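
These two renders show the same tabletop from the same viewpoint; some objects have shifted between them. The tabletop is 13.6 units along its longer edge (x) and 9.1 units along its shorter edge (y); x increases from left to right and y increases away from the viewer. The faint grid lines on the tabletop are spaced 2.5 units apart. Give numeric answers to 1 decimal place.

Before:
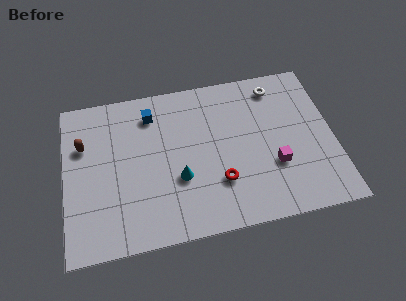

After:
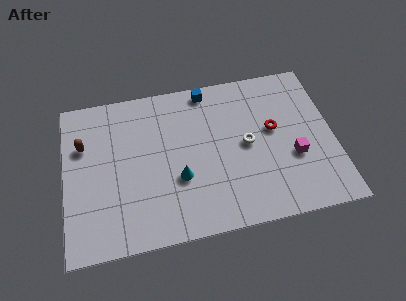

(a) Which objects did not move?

the brown capsule and the cyan cone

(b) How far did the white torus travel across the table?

3.5

The white torus moved from about (10.9, 7.7) to (9.2, 4.6), a distance of √(1.7² + 3.1²) ≈ 3.5.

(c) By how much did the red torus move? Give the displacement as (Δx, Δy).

(2.9, 2.5)

The red torus was at about (7.7, 2.7) and moved to about (10.6, 5.2).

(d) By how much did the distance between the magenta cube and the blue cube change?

-1.0

The distance was about 7.3 in the first image and 6.3 in the second, so they moved 1.0 units closer together.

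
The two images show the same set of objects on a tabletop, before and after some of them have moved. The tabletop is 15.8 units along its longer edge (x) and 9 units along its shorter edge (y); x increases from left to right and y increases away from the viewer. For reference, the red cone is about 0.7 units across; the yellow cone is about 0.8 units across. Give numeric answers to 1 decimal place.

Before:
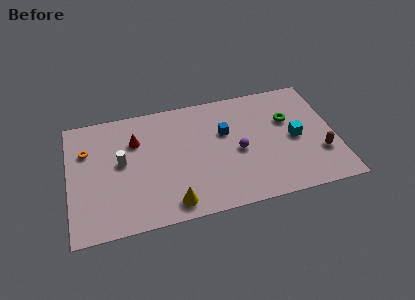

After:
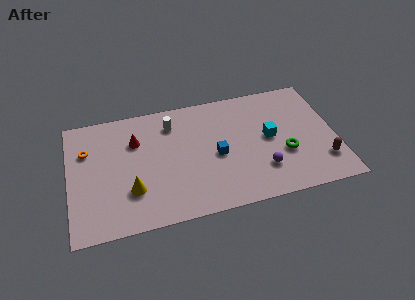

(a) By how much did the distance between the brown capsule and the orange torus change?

+0.3

They were about 14.1 units apart before and 14.4 after — 0.3 units further apart.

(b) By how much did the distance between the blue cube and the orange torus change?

-0.3

Before: roughly 8.2 units apart; after: 7.9. That's 0.3 units closer together.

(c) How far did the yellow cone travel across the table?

2.7

The yellow cone was near (5.9, 1.2) before and (3.6, 2.7) after, so it travelled √(2.3² + 1.5²) ≈ 2.7 units.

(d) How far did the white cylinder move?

3.8

The white cylinder moved from about (3.1, 4.9) to (6.2, 7.1), a distance of √(3.1² + 2.2²) ≈ 3.8.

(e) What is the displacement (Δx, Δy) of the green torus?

(-0.4, -2.5)

From the two frames, the green torus sits at roughly (13.1, 5.8) before and (12.7, 3.3) after.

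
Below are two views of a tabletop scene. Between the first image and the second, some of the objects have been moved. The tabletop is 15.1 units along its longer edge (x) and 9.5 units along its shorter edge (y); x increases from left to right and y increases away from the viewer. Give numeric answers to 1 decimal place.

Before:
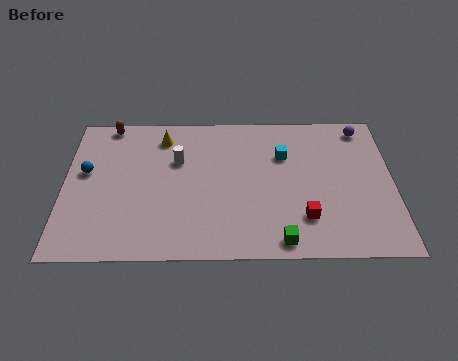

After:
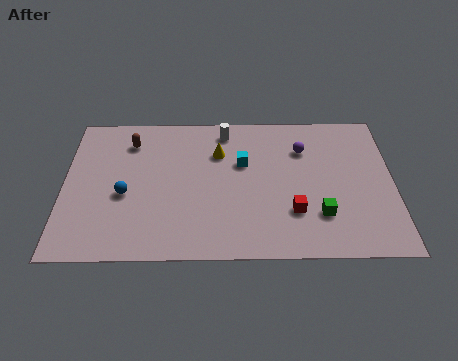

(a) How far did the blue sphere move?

2.3

From (1.0, 5.5) to (2.8, 4.0), the blue sphere covered √(1.8² + 1.5²) ≈ 2.3 units.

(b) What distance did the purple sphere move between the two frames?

3.1

From (13.8, 8.3) to (11.0, 6.9), the purple sphere covered √(2.8² + 1.4²) ≈ 3.1 units.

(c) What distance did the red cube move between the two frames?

0.6

The red cube was near (11.0, 2.4) before and (10.5, 2.8) after, so it travelled √(0.5² + 0.4²) ≈ 0.6 units.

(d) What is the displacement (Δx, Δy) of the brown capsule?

(1.0, -1.2)

From the two frames, the brown capsule sits at roughly (2.0, 8.7) before and (3.0, 7.5) after.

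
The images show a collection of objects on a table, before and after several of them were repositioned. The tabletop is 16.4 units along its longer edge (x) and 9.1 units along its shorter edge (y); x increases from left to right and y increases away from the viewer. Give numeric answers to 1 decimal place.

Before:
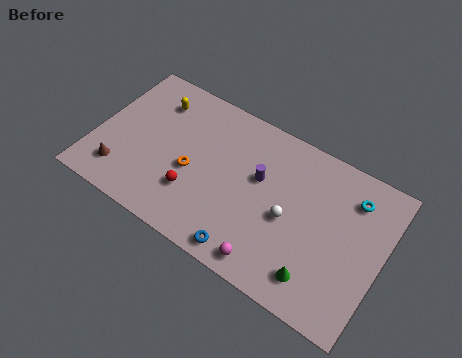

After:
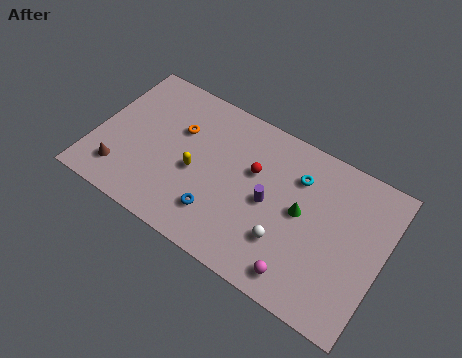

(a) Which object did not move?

the brown cone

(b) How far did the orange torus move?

2.4

The orange torus moved from about (5.6, 3.9) to (4.5, 6.0), a distance of √(1.1² + 2.1²) ≈ 2.4.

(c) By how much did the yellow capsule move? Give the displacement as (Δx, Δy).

(2.9, -3.1)

The yellow capsule started near (2.9, 7.1) and ended near (5.8, 4.0).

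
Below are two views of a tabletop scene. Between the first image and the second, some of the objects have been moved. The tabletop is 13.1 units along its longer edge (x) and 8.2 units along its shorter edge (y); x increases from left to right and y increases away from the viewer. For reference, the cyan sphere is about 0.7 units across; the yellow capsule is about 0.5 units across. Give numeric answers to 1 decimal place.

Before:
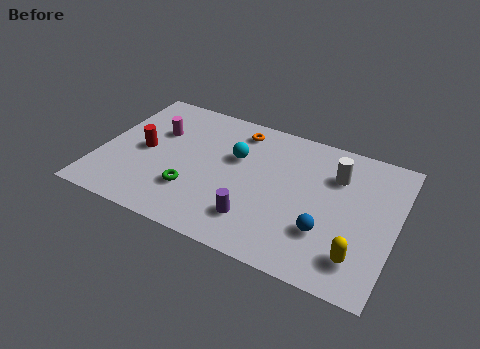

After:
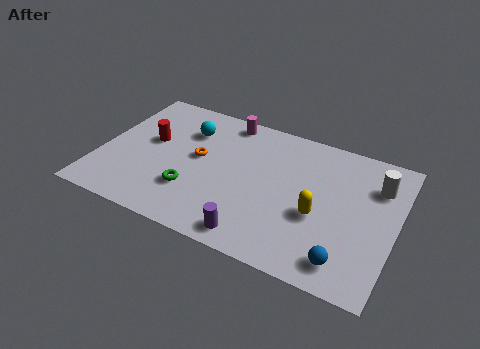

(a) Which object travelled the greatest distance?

the magenta cylinder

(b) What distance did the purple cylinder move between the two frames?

0.9

The purple cylinder was near (7.2, 1.9) before and (7.3, 1.0) after, so it travelled √(0.1² + 0.9²) ≈ 0.9 units.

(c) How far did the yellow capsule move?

2.5

The yellow capsule moved from about (11.7, 1.7) to (9.8, 3.3), a distance of √(1.9² + 1.6²) ≈ 2.5.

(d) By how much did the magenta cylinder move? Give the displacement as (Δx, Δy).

(2.9, 1.9)

From the two frames, the magenta cylinder sits at roughly (2.3, 5.4) before and (5.2, 7.3) after.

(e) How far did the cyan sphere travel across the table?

2.4

The cyan sphere moved from about (5.9, 5.2) to (3.6, 6.0), a distance of √(2.3² + 0.8²) ≈ 2.4.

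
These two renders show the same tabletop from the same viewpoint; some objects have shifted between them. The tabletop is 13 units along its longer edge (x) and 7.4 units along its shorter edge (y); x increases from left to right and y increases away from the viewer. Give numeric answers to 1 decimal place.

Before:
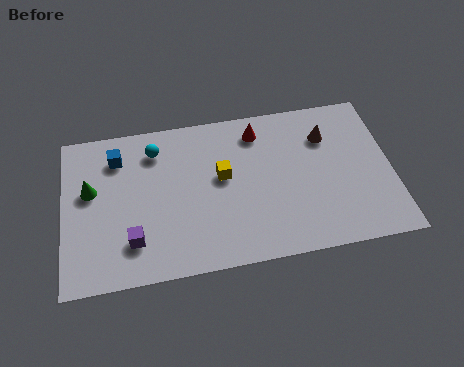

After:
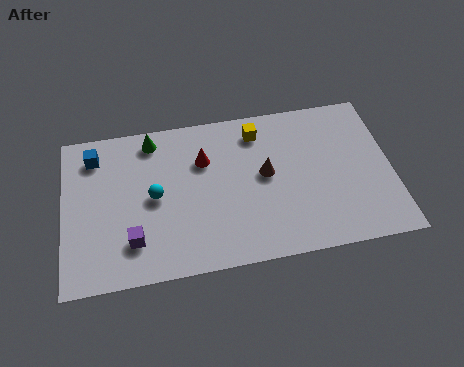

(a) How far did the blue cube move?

0.9

The blue cube was near (2.2, 5.8) before and (1.3, 6.0) after, so it travelled √(0.9² + 0.2²) ≈ 0.9 units.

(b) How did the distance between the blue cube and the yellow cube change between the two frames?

+2.1

They were about 4.4 units apart before and 6.5 after — 2.1 units further apart.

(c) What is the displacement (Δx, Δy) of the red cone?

(-2.2, -1.0)

The red cone started near (7.8, 6.1) and ended near (5.6, 5.1).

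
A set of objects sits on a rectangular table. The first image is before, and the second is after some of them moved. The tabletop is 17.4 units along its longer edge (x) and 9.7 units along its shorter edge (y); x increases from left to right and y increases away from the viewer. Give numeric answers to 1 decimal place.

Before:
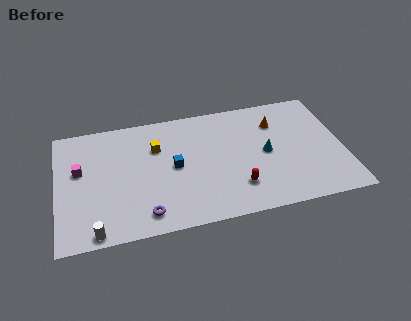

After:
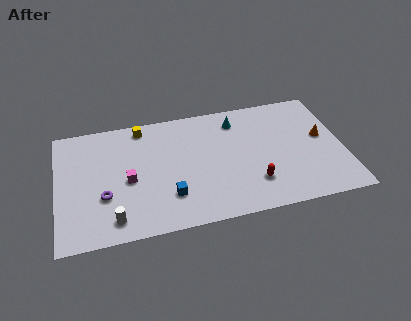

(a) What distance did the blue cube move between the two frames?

2.3

The blue cube moved from about (7.1, 4.9) to (6.7, 2.6), a distance of √(0.4² + 2.3²) ≈ 2.3.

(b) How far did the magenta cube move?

3.2

The magenta cube moved from about (1.4, 5.8) to (4.3, 4.4), a distance of √(2.9² + 1.4²) ≈ 3.2.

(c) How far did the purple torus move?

3.1

The purple torus moved from about (5.2, 1.5) to (2.8, 3.4), a distance of √(2.4² + 1.9²) ≈ 3.1.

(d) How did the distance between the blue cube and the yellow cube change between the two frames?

+4.1

They were about 2.1 units apart before and 6.2 after — 4.1 units further apart.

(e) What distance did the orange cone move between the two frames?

3.2

The orange cone was near (13.5, 7.2) before and (16.2, 5.4) after, so it travelled √(2.7² + 1.8²) ≈ 3.2 units.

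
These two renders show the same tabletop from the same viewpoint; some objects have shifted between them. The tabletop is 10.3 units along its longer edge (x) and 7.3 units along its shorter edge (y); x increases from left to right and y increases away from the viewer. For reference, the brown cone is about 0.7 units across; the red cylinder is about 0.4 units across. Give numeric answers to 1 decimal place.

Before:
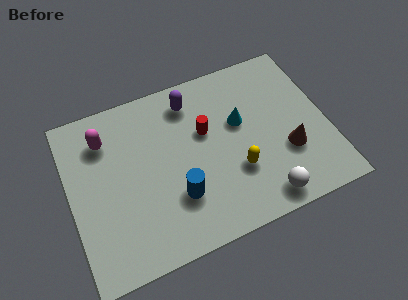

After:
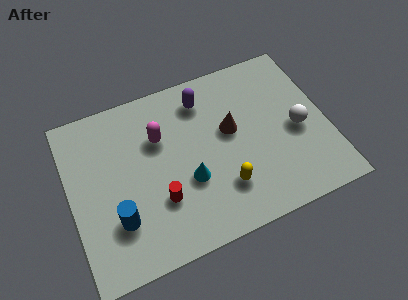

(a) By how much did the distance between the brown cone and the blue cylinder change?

+0.7

They were about 4.5 units apart before and 5.2 after — 0.7 units further apart.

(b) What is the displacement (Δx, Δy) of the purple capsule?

(0.5, -0.1)

The purple capsule started near (5.1, 6.0) and ended near (5.6, 5.9).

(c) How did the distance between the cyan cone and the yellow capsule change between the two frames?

-0.5

Before: roughly 2.0 units apart; after: 1.5. That's 0.5 units closer together.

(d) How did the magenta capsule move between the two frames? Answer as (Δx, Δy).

(2.1, -0.7)

From the two frames, the magenta capsule sits at roughly (1.6, 5.6) before and (3.7, 4.9) after.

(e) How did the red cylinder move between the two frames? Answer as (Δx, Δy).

(-2.1, -2.2)

The red cylinder started near (5.5, 4.5) and ended near (3.4, 2.3).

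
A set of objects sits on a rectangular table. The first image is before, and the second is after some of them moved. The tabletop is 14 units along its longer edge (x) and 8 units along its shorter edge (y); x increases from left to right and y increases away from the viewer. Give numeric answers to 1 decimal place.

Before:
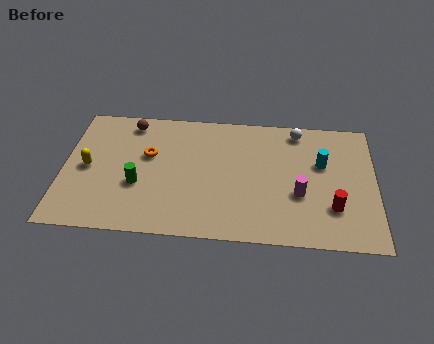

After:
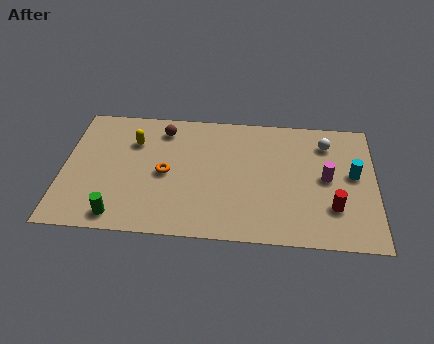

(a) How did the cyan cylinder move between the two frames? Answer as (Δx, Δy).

(1.4, -0.6)

The cyan cylinder started near (11.6, 5.0) and ended near (13.0, 4.4).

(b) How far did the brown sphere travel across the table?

1.5

The brown sphere was near (2.9, 6.9) before and (4.4, 6.6) after, so it travelled √(1.5² + 0.3²) ≈ 1.5 units.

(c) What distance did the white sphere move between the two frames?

1.5

The white sphere was near (10.5, 7.0) before and (11.8, 6.3) after, so it travelled √(1.3² + 0.7²) ≈ 1.5 units.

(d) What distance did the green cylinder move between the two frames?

2.2

The green cylinder moved from about (3.4, 3.0) to (2.6, 1.0), a distance of √(0.8² + 2.0²) ≈ 2.2.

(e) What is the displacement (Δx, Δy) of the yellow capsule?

(2.0, 1.8)

The yellow capsule was at about (1.1, 3.9) and moved to about (3.1, 5.7).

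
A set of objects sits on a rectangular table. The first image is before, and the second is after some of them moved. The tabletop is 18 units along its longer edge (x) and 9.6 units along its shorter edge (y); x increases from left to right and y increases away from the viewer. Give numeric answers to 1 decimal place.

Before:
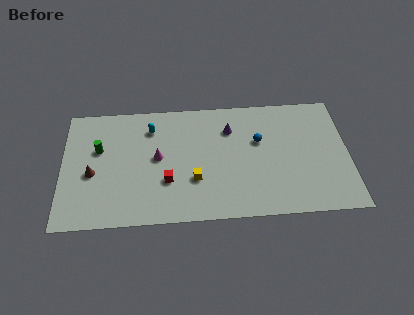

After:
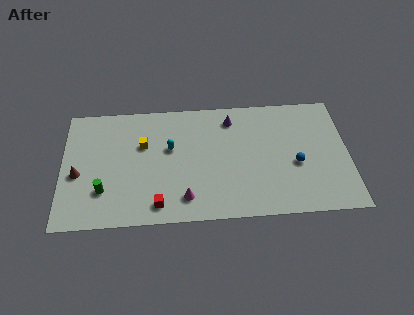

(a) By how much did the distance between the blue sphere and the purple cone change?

+3.5

The distance was about 2.1 in the first image and 5.6 in the second, so they moved 3.5 units further apart.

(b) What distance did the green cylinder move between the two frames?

3.3

From (2.3, 6.0) to (2.6, 2.7), the green cylinder covered √(0.3² + 3.3²) ≈ 3.3 units.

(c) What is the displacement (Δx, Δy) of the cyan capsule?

(1.2, -1.7)

The cyan capsule was at about (5.6, 7.5) and moved to about (6.8, 5.8).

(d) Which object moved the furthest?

the yellow cube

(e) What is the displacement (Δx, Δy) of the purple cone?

(0.1, 0.8)

The purple cone started near (10.6, 7.1) and ended near (10.7, 7.9).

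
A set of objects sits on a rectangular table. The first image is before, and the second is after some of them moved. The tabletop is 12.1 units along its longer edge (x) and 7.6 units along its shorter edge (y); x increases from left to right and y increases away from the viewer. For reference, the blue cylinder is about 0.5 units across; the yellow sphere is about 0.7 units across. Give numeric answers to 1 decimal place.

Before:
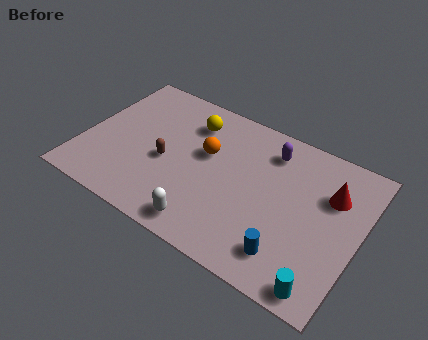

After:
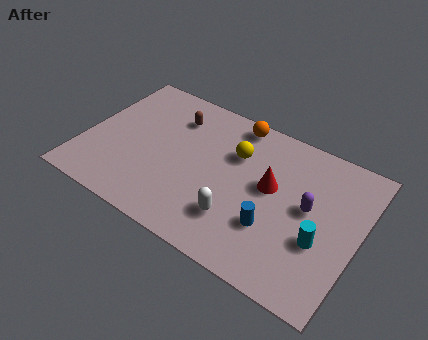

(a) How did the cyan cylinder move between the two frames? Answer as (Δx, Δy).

(-0.4, 2.0)

The cyan cylinder started near (11.0, 0.8) and ended near (10.6, 2.8).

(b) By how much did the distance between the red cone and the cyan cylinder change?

-1.6

Before: roughly 4.4 units apart; after: 2.8. That's 1.6 units closer together.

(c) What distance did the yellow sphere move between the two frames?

2.2

The yellow sphere was near (4.4, 5.9) before and (6.5, 5.2) after, so it travelled √(2.1² + 0.7²) ≈ 2.2 units.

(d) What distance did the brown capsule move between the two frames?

2.5

The brown capsule moved from about (3.7, 3.3) to (3.6, 5.8), a distance of √(0.1² + 2.5²) ≈ 2.5.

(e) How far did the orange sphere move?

2.4

The orange sphere was near (5.3, 4.6) before and (6.2, 6.8) after, so it travelled √(0.9² + 2.2²) ≈ 2.4 units.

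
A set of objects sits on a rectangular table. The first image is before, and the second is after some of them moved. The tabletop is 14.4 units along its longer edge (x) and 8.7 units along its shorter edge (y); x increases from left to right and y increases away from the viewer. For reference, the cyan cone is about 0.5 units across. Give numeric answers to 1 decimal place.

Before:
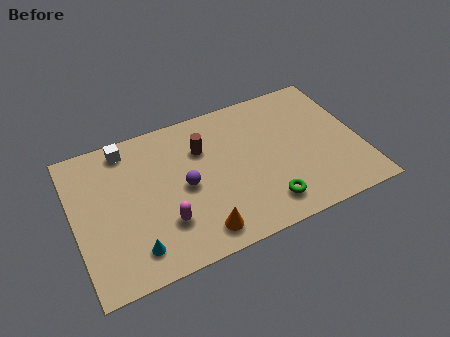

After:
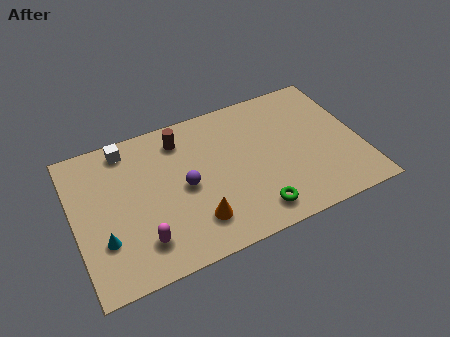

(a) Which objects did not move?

the purple sphere and the white cube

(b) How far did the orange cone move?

0.7

The orange cone moved from about (5.9, 1.3) to (5.8, 2.0), a distance of √(0.1² + 0.7²) ≈ 0.7.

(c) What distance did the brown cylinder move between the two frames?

1.4

From (6.6, 6.1) to (5.6, 7.1), the brown cylinder covered √(1.0² + 1.0²) ≈ 1.4 units.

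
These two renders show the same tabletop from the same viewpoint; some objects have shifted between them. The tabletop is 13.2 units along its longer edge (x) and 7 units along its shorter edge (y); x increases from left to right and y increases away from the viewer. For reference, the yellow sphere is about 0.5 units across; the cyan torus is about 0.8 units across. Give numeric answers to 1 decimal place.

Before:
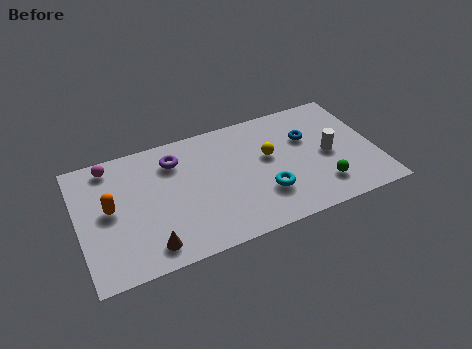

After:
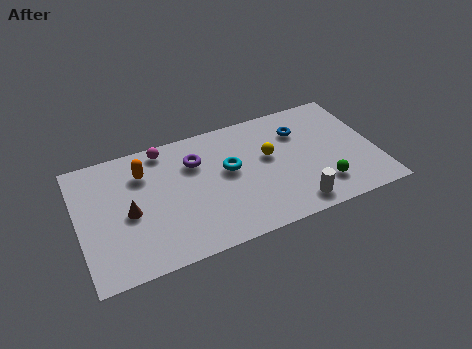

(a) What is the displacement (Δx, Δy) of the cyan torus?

(-1.4, 1.9)

From the two frames, the cyan torus sits at roughly (8.1, 2.1) before and (6.7, 4.0) after.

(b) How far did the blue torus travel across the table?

0.6

The blue torus moved from about (10.3, 4.6) to (10.0, 5.1), a distance of √(0.3² + 0.5²) ≈ 0.6.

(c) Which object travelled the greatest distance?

the white cylinder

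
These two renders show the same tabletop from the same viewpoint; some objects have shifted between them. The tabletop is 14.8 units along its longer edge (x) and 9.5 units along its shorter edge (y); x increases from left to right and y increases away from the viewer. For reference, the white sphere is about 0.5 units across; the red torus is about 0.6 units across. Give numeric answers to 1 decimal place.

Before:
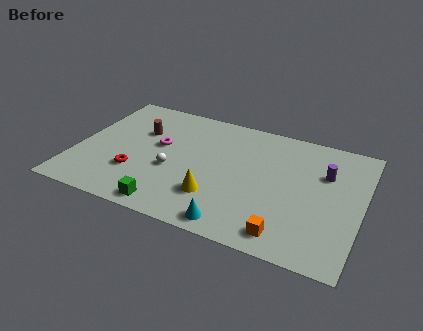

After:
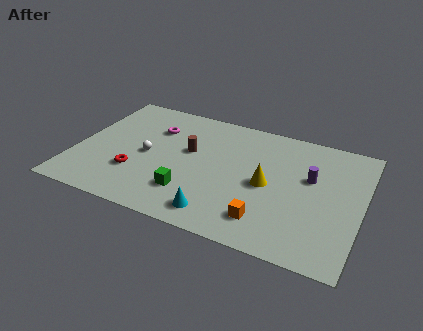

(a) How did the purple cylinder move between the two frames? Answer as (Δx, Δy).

(-0.7, -0.6)

The purple cylinder was at about (12.8, 6.4) and moved to about (12.1, 5.8).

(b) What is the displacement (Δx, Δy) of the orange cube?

(-1.1, 0.6)

The orange cube was at about (11.3, 1.3) and moved to about (10.2, 1.9).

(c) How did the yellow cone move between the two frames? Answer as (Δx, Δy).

(2.5, 1.9)

The yellow cone was at about (7.5, 2.6) and moved to about (10.0, 4.5).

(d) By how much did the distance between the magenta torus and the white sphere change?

+0.4

The distance was about 1.9 in the first image and 2.3 in the second, so they moved 0.4 units further apart.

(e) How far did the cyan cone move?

1.0

The cyan cone moved from about (8.7, 1.0) to (7.8, 1.4), a distance of √(0.9² + 0.4²) ≈ 1.0.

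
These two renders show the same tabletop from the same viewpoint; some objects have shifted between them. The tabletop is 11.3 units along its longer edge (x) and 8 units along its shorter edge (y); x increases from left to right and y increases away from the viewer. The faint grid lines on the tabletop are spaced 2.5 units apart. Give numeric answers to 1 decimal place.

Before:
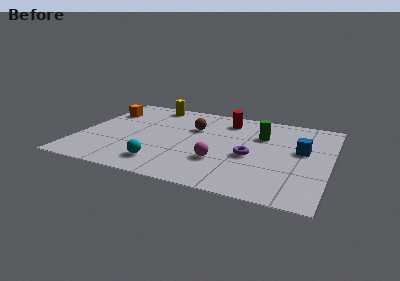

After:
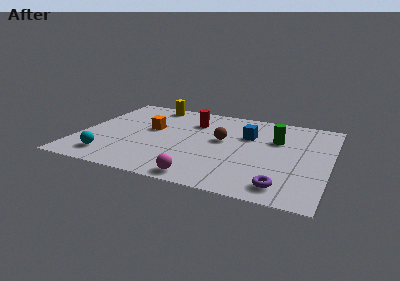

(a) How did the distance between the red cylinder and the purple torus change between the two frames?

+3.1

They were about 3.4 units apart before and 6.5 after — 3.1 units further apart.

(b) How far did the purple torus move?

2.7

From (7.8, 3.4) to (9.4, 1.2), the purple torus covered √(1.6² + 2.2²) ≈ 2.7 units.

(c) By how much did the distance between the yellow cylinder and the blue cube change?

-2.6

Before: roughly 7.6 units apart; after: 5.0. That's 2.6 units closer together.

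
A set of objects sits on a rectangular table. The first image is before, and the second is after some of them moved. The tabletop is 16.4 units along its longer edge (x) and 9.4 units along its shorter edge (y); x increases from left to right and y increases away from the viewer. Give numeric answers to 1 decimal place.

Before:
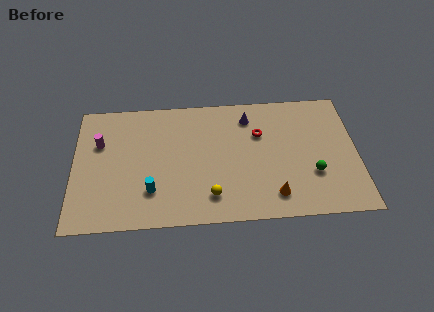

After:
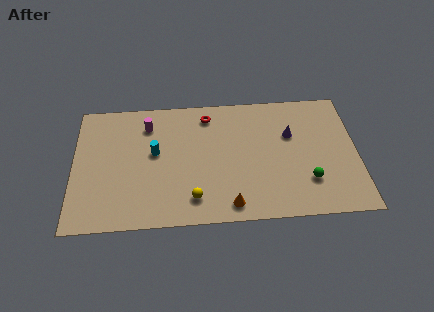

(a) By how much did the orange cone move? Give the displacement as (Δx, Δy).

(-2.5, -0.5)

The orange cone was at about (11.5, 1.7) and moved to about (9.0, 1.2).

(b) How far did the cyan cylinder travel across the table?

2.8

The cyan cylinder moved from about (4.5, 2.5) to (4.7, 5.3), a distance of √(0.2² + 2.8²) ≈ 2.8.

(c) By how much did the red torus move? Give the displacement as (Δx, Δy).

(-3.0, 1.6)

The red torus started near (10.8, 6.3) and ended near (7.8, 7.9).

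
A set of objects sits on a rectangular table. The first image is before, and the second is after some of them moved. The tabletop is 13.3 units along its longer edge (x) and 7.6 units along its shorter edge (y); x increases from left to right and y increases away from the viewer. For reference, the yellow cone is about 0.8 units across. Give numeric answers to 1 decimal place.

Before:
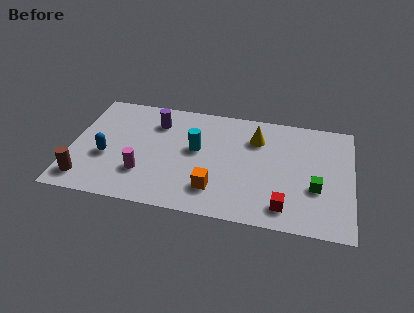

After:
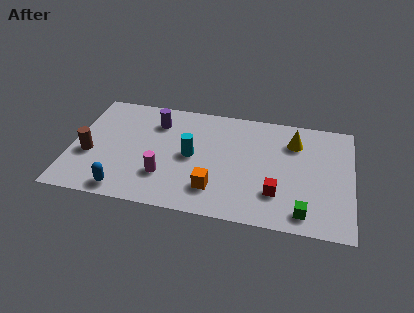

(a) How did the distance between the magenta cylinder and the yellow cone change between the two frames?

+0.7

Before: roughly 6.2 units apart; after: 6.9. That's 0.7 units further apart.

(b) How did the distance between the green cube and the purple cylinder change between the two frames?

+0.3

The distance was about 8.3 in the first image and 8.6 in the second, so they moved 0.3 units further apart.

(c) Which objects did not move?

the orange cube and the purple cylinder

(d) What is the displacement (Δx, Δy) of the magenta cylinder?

(1.0, 0.0)

From the two frames, the magenta cylinder sits at roughly (3.5, 2.2) before and (4.5, 2.2) after.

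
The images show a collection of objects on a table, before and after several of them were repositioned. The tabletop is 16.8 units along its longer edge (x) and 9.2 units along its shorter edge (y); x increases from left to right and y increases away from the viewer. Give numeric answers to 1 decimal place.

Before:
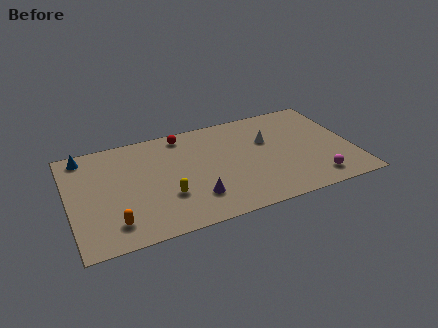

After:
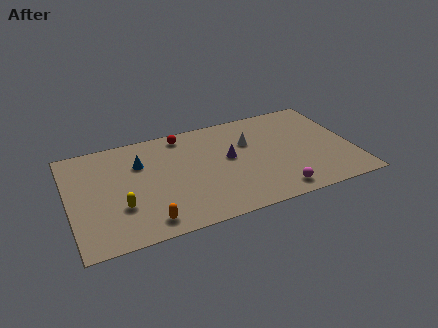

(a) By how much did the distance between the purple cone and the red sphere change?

-1.9

The distance was about 5.8 in the first image and 3.9 in the second, so they moved 1.9 units closer together.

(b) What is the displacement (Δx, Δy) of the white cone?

(-1.1, 0.2)

The white cone was at about (11.9, 5.9) and moved to about (10.8, 6.1).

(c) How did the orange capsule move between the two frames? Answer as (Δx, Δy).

(1.9, -0.5)

From the two frames, the orange capsule sits at roughly (2.4, 1.8) before and (4.3, 1.3) after.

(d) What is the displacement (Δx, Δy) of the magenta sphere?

(-2.4, -0.3)

The magenta sphere started near (14.3, 1.5) and ended near (11.9, 1.2).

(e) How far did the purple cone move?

3.6

From (7.2, 2.3) to (9.5, 5.1), the purple cone covered √(2.3² + 2.8²) ≈ 3.6 units.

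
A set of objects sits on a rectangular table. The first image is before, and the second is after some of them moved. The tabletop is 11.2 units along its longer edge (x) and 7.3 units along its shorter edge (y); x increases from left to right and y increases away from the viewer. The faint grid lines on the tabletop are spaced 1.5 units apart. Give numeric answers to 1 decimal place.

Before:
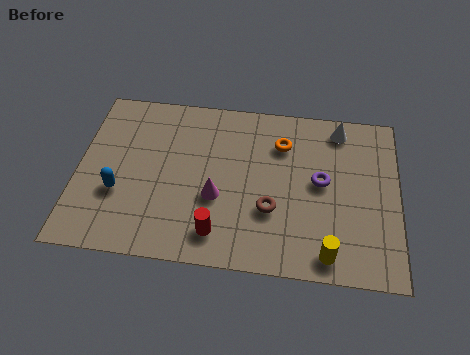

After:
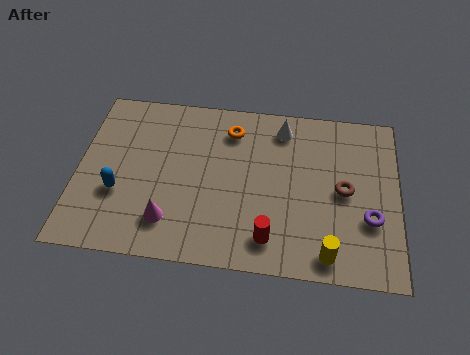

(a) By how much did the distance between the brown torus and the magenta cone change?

+4.4

They were about 1.9 units apart before and 6.3 after — 4.4 units further apart.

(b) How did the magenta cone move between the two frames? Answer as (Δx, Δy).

(-1.6, -1.2)

The magenta cone was at about (4.9, 2.8) and moved to about (3.3, 1.6).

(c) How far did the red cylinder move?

1.8

The red cylinder moved from about (5.0, 1.3) to (6.8, 1.3), a distance of √(1.8² + 0.0²) ≈ 1.8.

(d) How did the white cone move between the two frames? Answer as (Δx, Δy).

(-2.0, -0.2)

The white cone was at about (9.1, 6.3) and moved to about (7.1, 6.1).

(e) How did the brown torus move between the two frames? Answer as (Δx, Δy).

(2.5, 1.1)

The brown torus was at about (6.8, 2.5) and moved to about (9.3, 3.6).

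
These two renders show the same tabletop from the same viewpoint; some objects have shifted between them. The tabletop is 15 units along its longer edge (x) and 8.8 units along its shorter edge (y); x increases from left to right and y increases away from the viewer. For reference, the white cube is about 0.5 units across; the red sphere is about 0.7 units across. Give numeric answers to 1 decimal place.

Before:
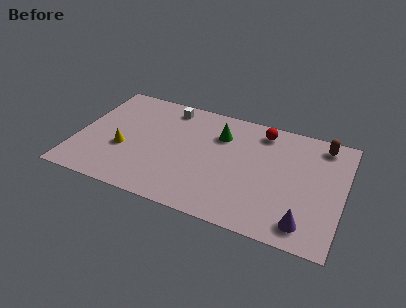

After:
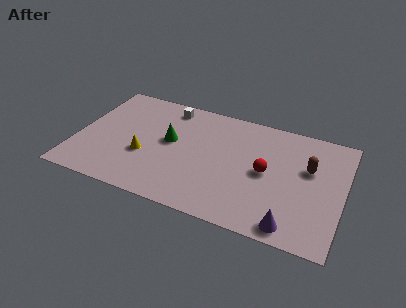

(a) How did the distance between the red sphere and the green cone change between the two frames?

+3.0

Before: roughly 2.5 units apart; after: 5.5. That's 3.0 units further apart.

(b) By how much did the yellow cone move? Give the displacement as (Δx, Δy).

(1.2, -0.1)

From the two frames, the yellow cone sits at roughly (2.7, 3.4) before and (3.9, 3.3) after.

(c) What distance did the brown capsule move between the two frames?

2.2

The brown capsule moved from about (13.6, 7.6) to (13.0, 5.5), a distance of √(0.6² + 2.1²) ≈ 2.2.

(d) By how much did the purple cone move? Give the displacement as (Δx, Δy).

(-0.7, -0.4)

From the two frames, the purple cone sits at roughly (13.1, 1.4) before and (12.4, 1.0) after.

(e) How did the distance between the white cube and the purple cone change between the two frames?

-0.3

The distance was about 10.4 in the first image and 10.1 in the second, so they moved 0.3 units closer together.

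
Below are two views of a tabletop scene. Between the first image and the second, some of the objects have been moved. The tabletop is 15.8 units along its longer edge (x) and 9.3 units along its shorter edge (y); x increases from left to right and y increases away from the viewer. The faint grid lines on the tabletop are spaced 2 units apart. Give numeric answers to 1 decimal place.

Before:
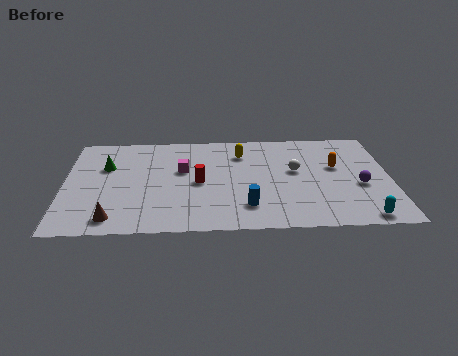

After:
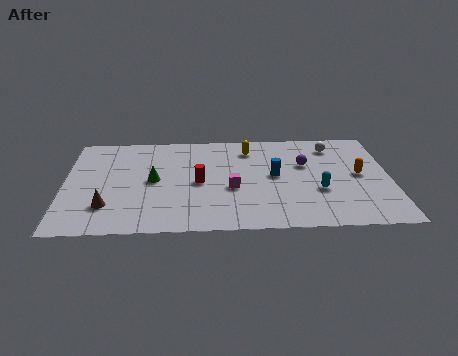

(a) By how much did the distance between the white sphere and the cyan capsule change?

-1.1

They were about 5.4 units apart before and 4.3 after — 1.1 units closer together.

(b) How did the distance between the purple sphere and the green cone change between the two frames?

-5.0

They were about 12.5 units apart before and 7.5 after — 5.0 units closer together.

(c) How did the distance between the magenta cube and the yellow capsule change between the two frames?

+0.5

The distance was about 3.3 in the first image and 3.8 in the second, so they moved 0.5 units further apart.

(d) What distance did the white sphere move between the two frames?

3.0

The white sphere moved from about (11.2, 5.3) to (13.1, 7.6), a distance of √(1.9² + 2.3²) ≈ 3.0.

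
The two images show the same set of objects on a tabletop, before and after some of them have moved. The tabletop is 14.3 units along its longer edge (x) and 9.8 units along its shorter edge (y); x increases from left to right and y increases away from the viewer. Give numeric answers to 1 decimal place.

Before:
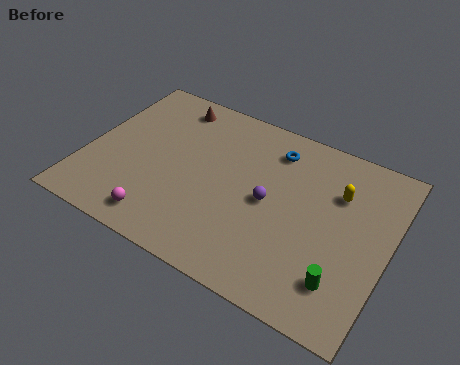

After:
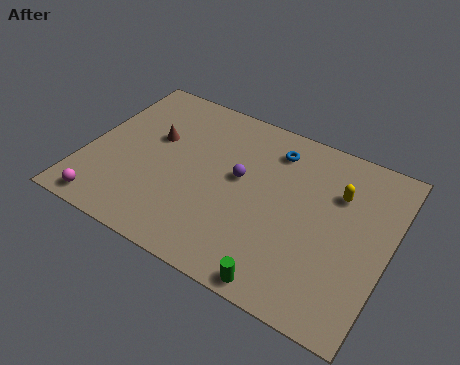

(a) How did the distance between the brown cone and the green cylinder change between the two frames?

-2.3

The distance was about 11.0 in the first image and 8.7 in the second, so they moved 2.3 units closer together.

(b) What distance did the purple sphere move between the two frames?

1.7

The purple sphere moved from about (8.7, 4.8) to (7.2, 5.5), a distance of √(1.5² + 0.7²) ≈ 1.7.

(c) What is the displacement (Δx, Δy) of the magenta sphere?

(-2.6, -0.4)

The magenta sphere started near (4.1, 1.4) and ended near (1.5, 1.0).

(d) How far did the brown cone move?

2.4

The brown cone moved from about (3.4, 8.4) to (3.0, 6.0), a distance of √(0.4² + 2.4²) ≈ 2.4.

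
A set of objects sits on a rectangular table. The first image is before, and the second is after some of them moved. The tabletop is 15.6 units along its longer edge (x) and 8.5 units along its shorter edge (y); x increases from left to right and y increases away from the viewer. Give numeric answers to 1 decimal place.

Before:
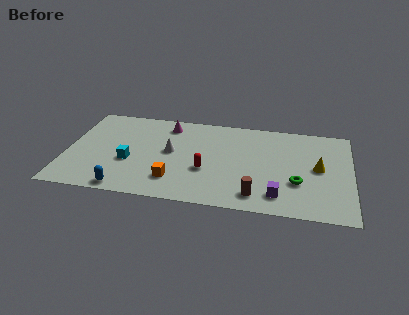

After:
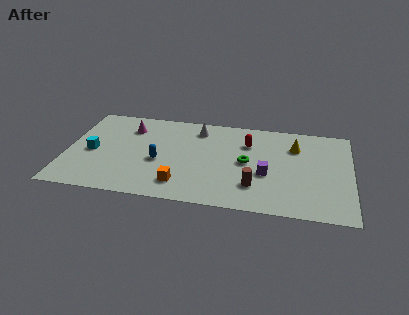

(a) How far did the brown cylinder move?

0.8

The brown cylinder was near (10.5, 1.4) before and (10.4, 2.2) after, so it travelled √(0.1² + 0.8²) ≈ 0.8 units.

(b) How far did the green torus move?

3.1

From (12.7, 2.9) to (9.9, 4.3), the green torus covered √(2.8² + 1.4²) ≈ 3.1 units.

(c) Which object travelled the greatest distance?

the red capsule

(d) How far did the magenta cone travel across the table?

2.2

The magenta cone moved from about (5.4, 7.1) to (3.3, 6.5), a distance of √(2.1² + 0.6²) ≈ 2.2.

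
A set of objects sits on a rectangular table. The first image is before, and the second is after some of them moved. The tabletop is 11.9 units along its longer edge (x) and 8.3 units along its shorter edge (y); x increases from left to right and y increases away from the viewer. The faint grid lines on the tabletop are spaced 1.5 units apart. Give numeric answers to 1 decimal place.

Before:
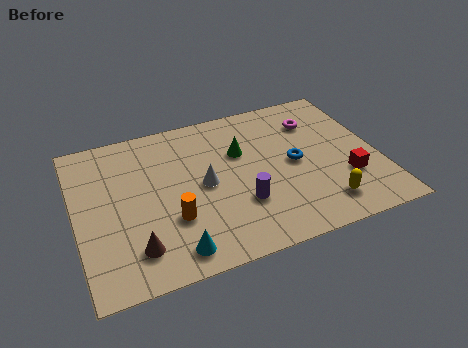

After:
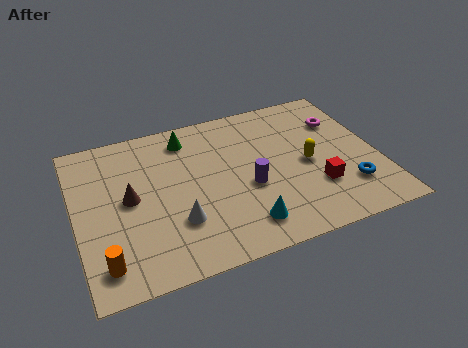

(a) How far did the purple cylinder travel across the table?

0.9

From (6.3, 2.6) to (6.7, 3.4), the purple cylinder covered √(0.4² + 0.8²) ≈ 0.9 units.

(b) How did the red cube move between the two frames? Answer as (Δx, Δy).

(-1.2, -0.1)

The red cube was at about (10.5, 2.6) and moved to about (9.3, 2.5).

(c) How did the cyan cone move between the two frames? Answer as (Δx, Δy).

(2.8, 0.4)

From the two frames, the cyan cone sits at roughly (3.5, 1.1) before and (6.3, 1.5) after.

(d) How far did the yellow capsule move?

2.4

The yellow capsule was near (9.4, 1.5) before and (9.1, 3.9) after, so it travelled √(0.3² + 2.4²) ≈ 2.4 units.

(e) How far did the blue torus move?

2.8

The blue torus moved from about (8.6, 4.1) to (10.5, 2.1), a distance of √(1.9² + 2.0²) ≈ 2.8.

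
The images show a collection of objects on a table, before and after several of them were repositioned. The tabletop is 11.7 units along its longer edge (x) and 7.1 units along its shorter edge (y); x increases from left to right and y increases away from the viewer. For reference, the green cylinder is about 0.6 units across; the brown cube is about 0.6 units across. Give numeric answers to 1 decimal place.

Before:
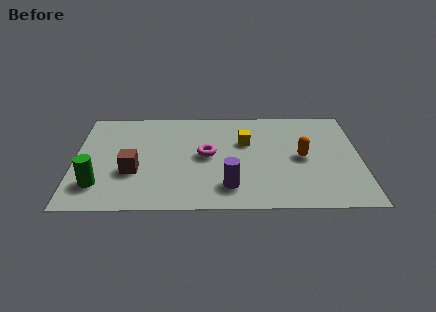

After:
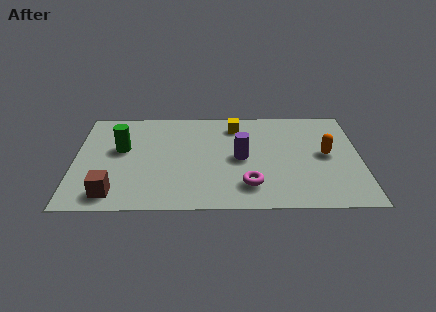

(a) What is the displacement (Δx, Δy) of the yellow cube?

(-0.4, 1.2)

The yellow cube started near (7.0, 4.6) and ended near (6.6, 5.8).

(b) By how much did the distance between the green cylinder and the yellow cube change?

-1.7

Before: roughly 6.7 units apart; after: 5.0. That's 1.7 units closer together.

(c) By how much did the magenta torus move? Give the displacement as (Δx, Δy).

(1.7, -2.1)

The magenta torus started near (5.4, 3.7) and ended near (7.1, 1.6).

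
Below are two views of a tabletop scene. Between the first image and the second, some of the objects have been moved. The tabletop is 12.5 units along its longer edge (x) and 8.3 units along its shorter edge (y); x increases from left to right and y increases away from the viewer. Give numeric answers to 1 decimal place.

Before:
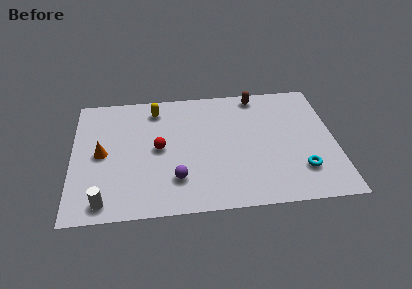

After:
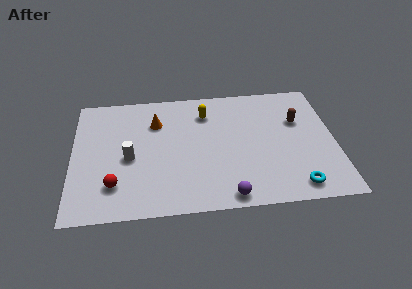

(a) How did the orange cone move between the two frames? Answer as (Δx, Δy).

(2.6, 1.9)

The orange cone started near (1.4, 4.1) and ended near (4.0, 6.0).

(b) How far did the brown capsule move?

2.8

From (8.9, 7.4) to (10.8, 5.4), the brown capsule covered √(1.9² + 2.0²) ≈ 2.8 units.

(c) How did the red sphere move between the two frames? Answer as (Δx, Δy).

(-2.1, -2.2)

From the two frames, the red sphere sits at roughly (4.1, 4.2) before and (2.0, 2.0) after.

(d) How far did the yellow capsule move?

2.5

The yellow capsule moved from about (4.0, 6.9) to (6.4, 6.4), a distance of √(2.4² + 0.5²) ≈ 2.5.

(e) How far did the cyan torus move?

1.0

The cyan torus moved from about (10.8, 2.1) to (10.5, 1.1), a distance of √(0.3² + 1.0²) ≈ 1.0.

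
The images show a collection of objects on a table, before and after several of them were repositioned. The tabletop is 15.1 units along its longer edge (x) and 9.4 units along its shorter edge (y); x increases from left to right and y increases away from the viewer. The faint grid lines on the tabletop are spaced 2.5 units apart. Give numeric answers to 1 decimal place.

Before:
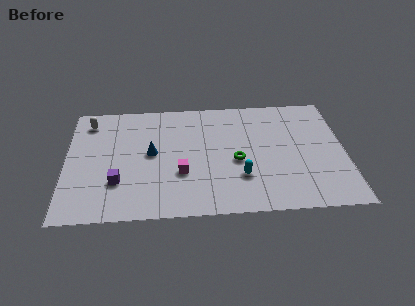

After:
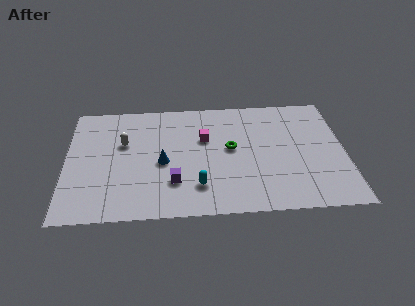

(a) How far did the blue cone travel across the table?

1.0

From (4.6, 5.0) to (5.2, 4.2), the blue cone covered √(0.6² + 0.8²) ≈ 1.0 units.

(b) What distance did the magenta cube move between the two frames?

3.0

From (6.2, 3.3) to (7.5, 6.0), the magenta cube covered √(1.3² + 2.7²) ≈ 3.0 units.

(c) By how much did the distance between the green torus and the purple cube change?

-2.5

They were about 6.5 units apart before and 4.0 after — 2.5 units closer together.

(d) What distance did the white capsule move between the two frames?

2.7

The white capsule moved from about (1.2, 7.8) to (3.1, 5.9), a distance of √(1.9² + 1.9²) ≈ 2.7.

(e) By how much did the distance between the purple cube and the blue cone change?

-1.1

The distance was about 2.8 in the first image and 1.7 in the second, so they moved 1.1 units closer together.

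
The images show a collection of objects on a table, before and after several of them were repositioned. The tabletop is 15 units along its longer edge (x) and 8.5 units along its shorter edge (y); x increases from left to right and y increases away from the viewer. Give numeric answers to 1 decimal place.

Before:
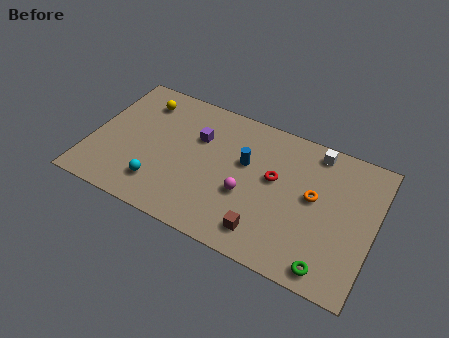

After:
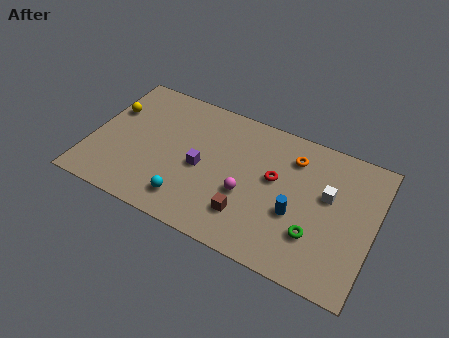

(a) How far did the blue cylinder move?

3.5

The blue cylinder moved from about (8.1, 5.2) to (11.0, 3.3), a distance of √(2.9² + 1.9²) ≈ 3.5.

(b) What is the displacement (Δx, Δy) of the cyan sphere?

(1.6, -0.3)

From the two frames, the cyan sphere sits at roughly (3.9, 1.9) before and (5.5, 1.6) after.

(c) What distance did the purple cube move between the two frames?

1.8

The purple cube was near (5.5, 5.7) before and (5.9, 3.9) after, so it travelled √(0.4² + 1.8²) ≈ 1.8 units.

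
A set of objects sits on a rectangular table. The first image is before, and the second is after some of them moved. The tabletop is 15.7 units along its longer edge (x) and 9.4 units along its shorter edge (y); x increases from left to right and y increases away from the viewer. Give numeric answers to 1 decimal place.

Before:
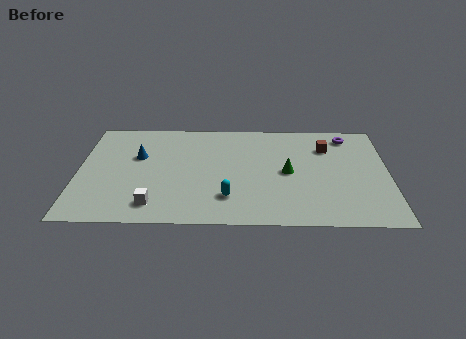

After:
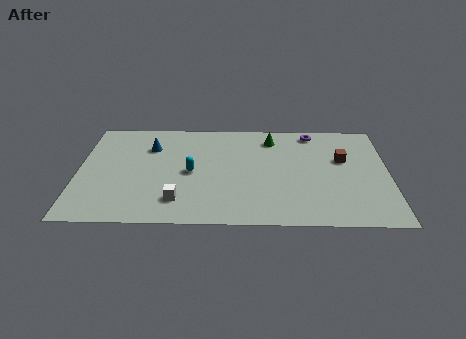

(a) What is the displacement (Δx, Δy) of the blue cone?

(0.6, 0.9)

The blue cone started near (3.0, 5.9) and ended near (3.6, 6.8).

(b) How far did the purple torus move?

1.8

From (13.7, 8.0) to (11.9, 8.3), the purple torus covered √(1.8² + 0.3²) ≈ 1.8 units.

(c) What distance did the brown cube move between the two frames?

1.4

From (12.6, 6.9) to (13.4, 5.8), the brown cube covered √(0.8² + 1.1²) ≈ 1.4 units.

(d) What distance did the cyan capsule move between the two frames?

2.9

The cyan capsule moved from about (7.6, 2.3) to (5.7, 4.5), a distance of √(1.9² + 2.2²) ≈ 2.9.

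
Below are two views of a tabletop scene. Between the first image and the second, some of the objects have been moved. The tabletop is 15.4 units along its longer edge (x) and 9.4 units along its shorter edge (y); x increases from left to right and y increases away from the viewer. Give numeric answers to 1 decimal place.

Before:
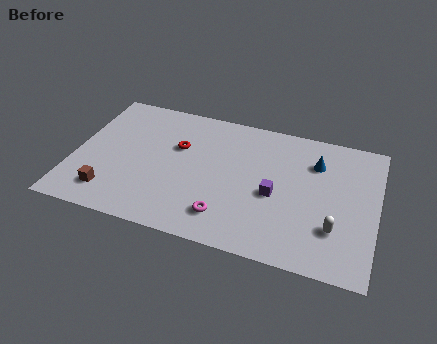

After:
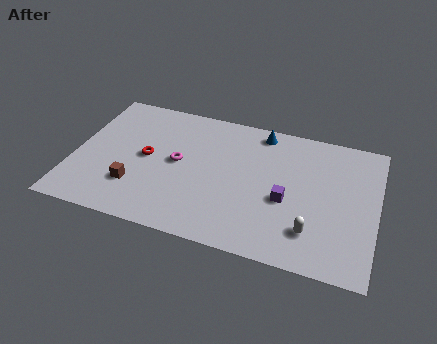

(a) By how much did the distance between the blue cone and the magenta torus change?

-1.3

Before: roughly 6.5 units apart; after: 5.2. That's 1.3 units closer together.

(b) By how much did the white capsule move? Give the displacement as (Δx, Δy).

(-1.1, -0.5)

The white capsule was at about (13.4, 2.7) and moved to about (12.3, 2.2).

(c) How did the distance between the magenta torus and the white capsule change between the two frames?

+2.0

The distance was about 5.5 in the first image and 7.5 in the second, so they moved 2.0 units further apart.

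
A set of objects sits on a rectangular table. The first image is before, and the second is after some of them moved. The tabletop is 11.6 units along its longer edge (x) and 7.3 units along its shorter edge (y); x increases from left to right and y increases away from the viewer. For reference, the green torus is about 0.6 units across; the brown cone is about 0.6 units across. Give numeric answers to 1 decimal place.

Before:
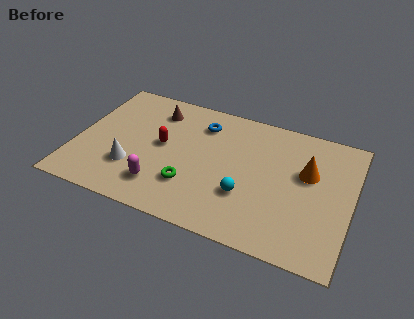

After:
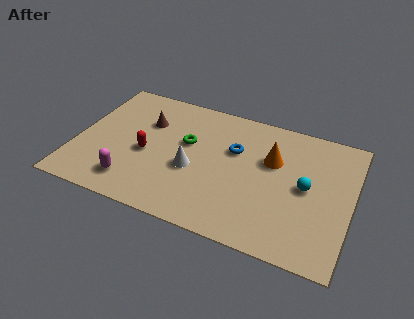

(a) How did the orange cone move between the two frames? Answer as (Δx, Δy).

(-1.5, 0.2)

The orange cone started near (9.7, 4.5) and ended near (8.2, 4.7).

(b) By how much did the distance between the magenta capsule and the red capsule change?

-0.5

They were about 2.3 units apart before and 1.8 after — 0.5 units closer together.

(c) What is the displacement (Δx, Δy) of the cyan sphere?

(2.4, 1.3)

The cyan sphere was at about (7.3, 2.4) and moved to about (9.7, 3.7).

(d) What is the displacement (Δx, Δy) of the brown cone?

(-0.3, -0.8)

The brown cone was at about (3.1, 5.8) and moved to about (2.8, 5.0).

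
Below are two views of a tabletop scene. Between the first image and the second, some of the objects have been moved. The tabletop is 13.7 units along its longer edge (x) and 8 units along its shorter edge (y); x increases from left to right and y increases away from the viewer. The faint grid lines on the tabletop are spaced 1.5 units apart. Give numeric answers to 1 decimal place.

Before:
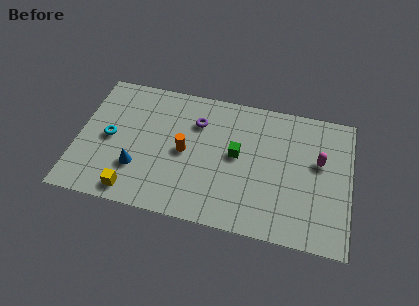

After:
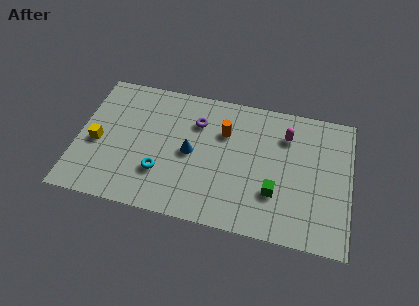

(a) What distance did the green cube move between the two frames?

2.7

The green cube was near (8.0, 4.3) before and (10.0, 2.5) after, so it travelled √(2.0² + 1.8²) ≈ 2.7 units.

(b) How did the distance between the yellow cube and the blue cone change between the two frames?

+3.3

The distance was about 1.4 in the first image and 4.7 in the second, so they moved 3.3 units further apart.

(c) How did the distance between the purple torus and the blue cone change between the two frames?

-2.5

Before: roughly 4.4 units apart; after: 1.9. That's 2.5 units closer together.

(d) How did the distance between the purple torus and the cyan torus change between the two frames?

-0.9

The distance was about 4.7 in the first image and 3.8 in the second, so they moved 0.9 units closer together.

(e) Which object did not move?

the purple torus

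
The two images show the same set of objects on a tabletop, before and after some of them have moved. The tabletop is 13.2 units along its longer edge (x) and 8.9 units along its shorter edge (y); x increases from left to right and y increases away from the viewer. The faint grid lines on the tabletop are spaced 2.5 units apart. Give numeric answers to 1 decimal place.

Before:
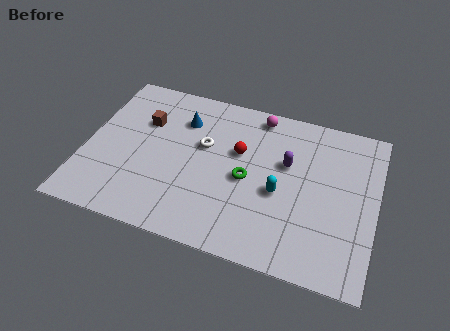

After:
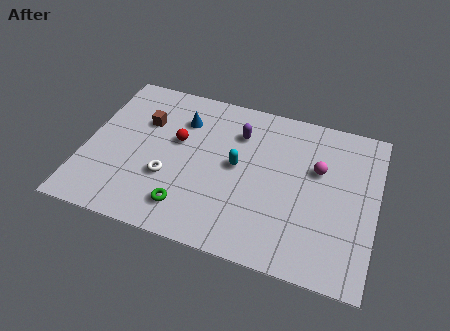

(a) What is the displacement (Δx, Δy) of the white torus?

(-1.4, -2.3)

The white torus was at about (5.3, 5.4) and moved to about (3.9, 3.1).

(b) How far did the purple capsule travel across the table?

2.5

From (9.1, 5.5) to (6.8, 6.6), the purple capsule covered √(2.3² + 1.1²) ≈ 2.5 units.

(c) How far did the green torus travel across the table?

3.5

From (7.4, 4.1) to (4.9, 1.7), the green torus covered √(2.5² + 2.4²) ≈ 3.5 units.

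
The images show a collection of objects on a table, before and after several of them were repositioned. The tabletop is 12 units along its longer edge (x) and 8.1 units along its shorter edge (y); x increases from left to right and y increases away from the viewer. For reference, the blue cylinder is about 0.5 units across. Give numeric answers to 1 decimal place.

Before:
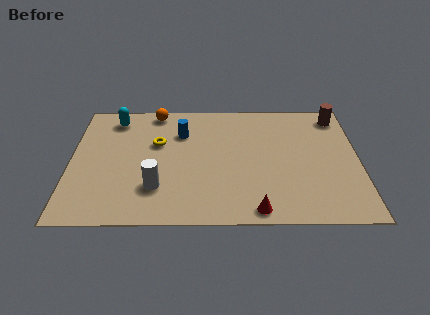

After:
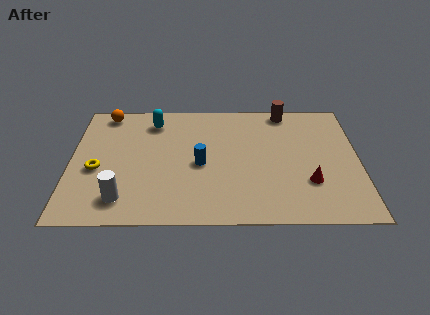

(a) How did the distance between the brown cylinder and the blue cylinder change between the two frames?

-1.6

They were about 6.7 units apart before and 5.1 after — 1.6 units closer together.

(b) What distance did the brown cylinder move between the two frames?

2.2

From (11.2, 6.9) to (9.0, 7.3), the brown cylinder covered √(2.2² + 0.4²) ≈ 2.2 units.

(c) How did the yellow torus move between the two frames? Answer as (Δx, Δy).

(-2.5, -1.7)

The yellow torus started near (3.6, 5.1) and ended near (1.1, 3.4).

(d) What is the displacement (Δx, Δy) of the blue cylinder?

(0.8, -2.1)

The blue cylinder started near (4.6, 5.8) and ended near (5.4, 3.7).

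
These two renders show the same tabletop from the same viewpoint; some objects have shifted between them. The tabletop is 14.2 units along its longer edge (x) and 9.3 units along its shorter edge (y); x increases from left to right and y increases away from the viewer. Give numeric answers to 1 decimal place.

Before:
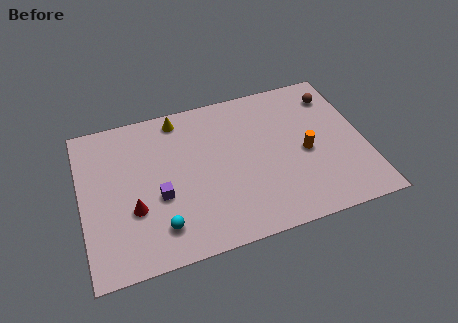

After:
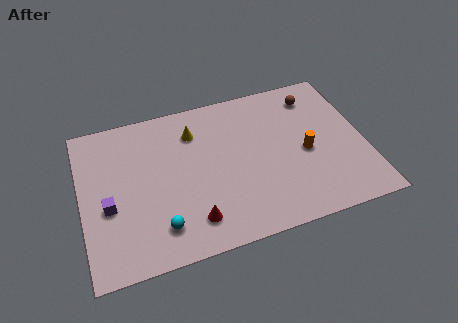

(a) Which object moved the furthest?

the red cone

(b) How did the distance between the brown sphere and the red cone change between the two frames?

-2.4

The distance was about 11.3 in the first image and 8.9 in the second, so they moved 2.4 units closer together.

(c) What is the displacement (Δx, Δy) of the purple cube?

(-2.5, 0.1)

The purple cube was at about (3.8, 3.7) and moved to about (1.3, 3.8).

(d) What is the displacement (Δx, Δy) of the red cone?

(2.8, -1.5)

From the two frames, the red cone sits at roughly (2.5, 3.3) before and (5.3, 1.8) after.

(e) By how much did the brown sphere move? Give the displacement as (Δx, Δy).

(-1.0, 0.2)

The brown sphere started near (13.0, 7.4) and ended near (12.0, 7.6).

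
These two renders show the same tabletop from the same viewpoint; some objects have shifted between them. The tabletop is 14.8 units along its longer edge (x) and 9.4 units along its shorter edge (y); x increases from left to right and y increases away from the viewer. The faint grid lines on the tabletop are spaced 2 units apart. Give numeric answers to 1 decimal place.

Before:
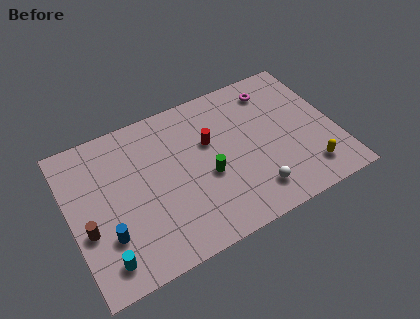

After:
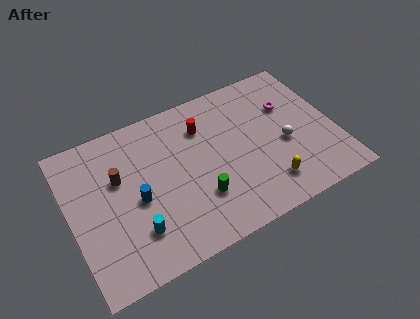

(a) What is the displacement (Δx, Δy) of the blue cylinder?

(1.8, 1.4)

The blue cylinder started near (1.8, 2.8) and ended near (3.6, 4.2).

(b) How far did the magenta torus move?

1.6

The magenta torus was near (11.8, 7.7) before and (12.5, 6.3) after, so it travelled √(0.7² + 1.4²) ≈ 1.6 units.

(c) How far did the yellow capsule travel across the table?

2.3

The yellow capsule moved from about (12.9, 1.8) to (10.6, 1.9), a distance of √(2.3² + 0.1²) ≈ 2.3.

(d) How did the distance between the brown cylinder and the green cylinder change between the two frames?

-1.6

They were about 6.7 units apart before and 5.1 after — 1.6 units closer together.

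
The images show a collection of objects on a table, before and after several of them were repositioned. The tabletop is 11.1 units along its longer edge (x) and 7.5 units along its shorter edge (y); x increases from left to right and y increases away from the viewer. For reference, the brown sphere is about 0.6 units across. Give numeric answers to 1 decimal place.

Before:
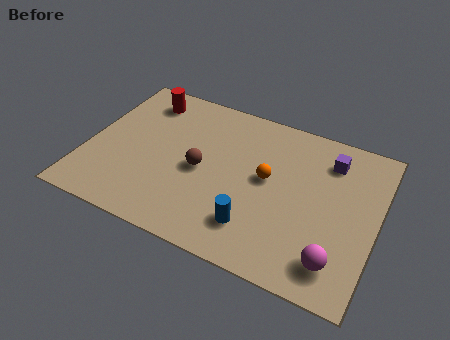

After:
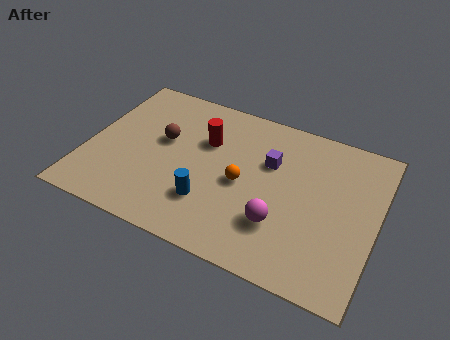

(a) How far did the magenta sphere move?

2.3

The magenta sphere moved from about (9.8, 1.4) to (7.6, 2.2), a distance of √(2.2² + 0.8²) ≈ 2.3.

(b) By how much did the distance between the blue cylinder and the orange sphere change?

-0.6

The distance was about 2.4 in the first image and 1.8 in the second, so they moved 0.6 units closer together.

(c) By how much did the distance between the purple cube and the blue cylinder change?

-1.4

The distance was about 4.8 in the first image and 3.4 in the second, so they moved 1.4 units closer together.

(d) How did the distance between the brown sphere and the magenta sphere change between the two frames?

-0.5

They were about 5.8 units apart before and 5.3 after — 0.5 units closer together.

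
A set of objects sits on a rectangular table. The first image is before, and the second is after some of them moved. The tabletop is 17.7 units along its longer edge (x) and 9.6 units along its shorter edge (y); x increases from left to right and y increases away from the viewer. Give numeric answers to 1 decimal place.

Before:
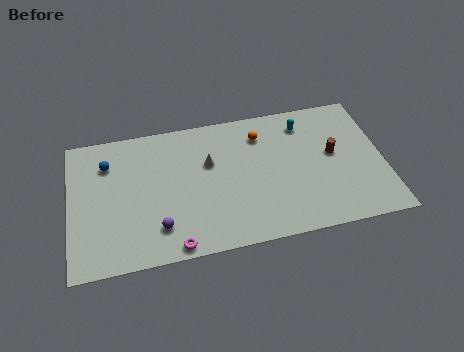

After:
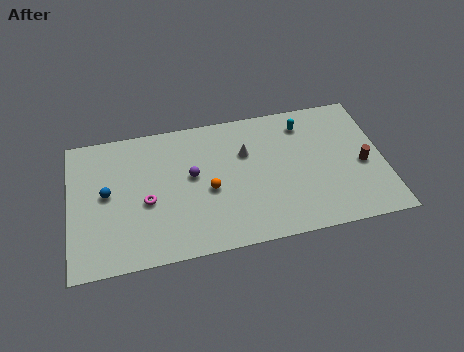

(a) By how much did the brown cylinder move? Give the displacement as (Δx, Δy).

(1.6, -1.1)

The brown cylinder was at about (14.9, 5.3) and moved to about (16.5, 4.2).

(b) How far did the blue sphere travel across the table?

2.1

The blue sphere moved from about (2.2, 7.2) to (2.1, 5.1), a distance of √(0.1² + 2.1²) ≈ 2.1.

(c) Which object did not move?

the cyan capsule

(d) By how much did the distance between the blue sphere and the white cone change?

+2.2

They were about 5.8 units apart before and 8.0 after — 2.2 units further apart.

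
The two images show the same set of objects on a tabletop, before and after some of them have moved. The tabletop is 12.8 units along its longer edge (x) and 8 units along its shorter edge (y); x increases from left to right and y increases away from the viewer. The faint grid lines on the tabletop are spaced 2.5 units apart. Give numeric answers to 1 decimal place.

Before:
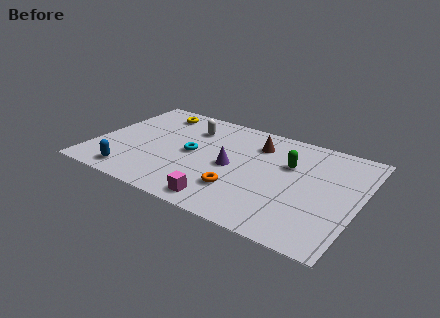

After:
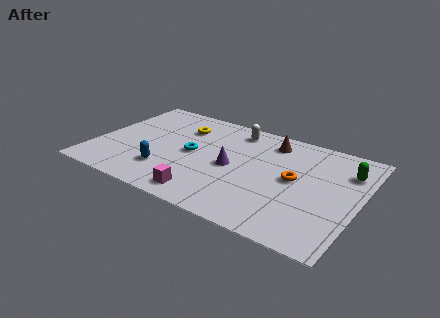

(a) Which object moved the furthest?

the orange torus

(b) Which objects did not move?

the cyan torus and the purple cone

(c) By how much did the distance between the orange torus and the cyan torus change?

+1.8

They were about 3.2 units apart before and 5.0 after — 1.8 units further apart.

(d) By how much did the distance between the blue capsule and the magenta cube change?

-2.2

They were about 4.5 units apart before and 2.3 after — 2.2 units closer together.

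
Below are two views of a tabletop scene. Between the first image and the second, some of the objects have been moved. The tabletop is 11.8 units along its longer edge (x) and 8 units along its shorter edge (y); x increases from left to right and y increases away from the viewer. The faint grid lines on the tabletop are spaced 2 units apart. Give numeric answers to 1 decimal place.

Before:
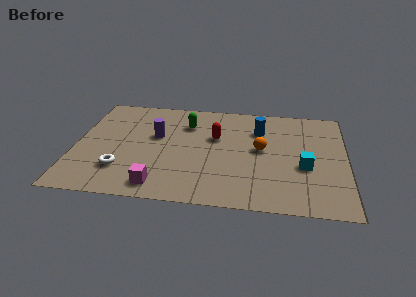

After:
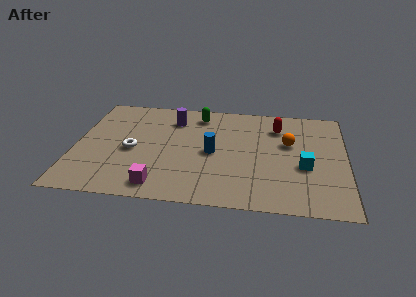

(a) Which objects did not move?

the cyan cube and the magenta cube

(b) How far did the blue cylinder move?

2.8

From (8.0, 5.8) to (6.0, 3.8), the blue cylinder covered √(2.0² + 2.0²) ≈ 2.8 units.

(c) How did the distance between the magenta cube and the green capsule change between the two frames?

+0.9

They were about 4.9 units apart before and 5.8 after — 0.9 units further apart.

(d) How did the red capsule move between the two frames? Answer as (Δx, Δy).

(2.7, 1.1)

From the two frames, the red capsule sits at roughly (6.1, 5.0) before and (8.8, 6.1) after.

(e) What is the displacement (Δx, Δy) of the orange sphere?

(1.2, 0.6)

The orange sphere was at about (8.1, 4.3) and moved to about (9.3, 4.9).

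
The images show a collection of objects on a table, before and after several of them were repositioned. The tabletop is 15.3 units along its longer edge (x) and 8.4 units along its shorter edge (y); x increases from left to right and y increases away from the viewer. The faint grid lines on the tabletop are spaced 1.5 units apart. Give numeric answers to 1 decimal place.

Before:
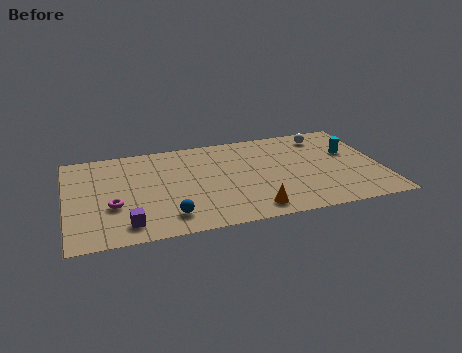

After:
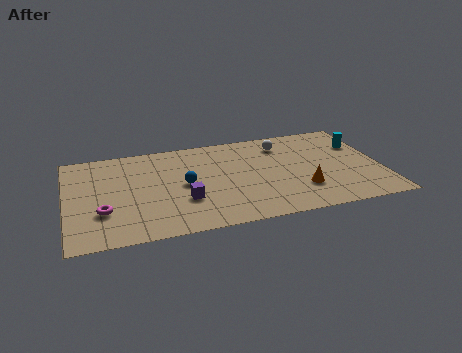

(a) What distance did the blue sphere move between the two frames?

2.8

From (4.8, 1.6) to (5.7, 4.2), the blue sphere covered √(0.9² + 2.6²) ≈ 2.8 units.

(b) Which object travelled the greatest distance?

the purple cube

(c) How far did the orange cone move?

2.8

The orange cone was near (8.8, 1.2) before and (11.3, 2.4) after, so it travelled √(2.5² + 1.2²) ≈ 2.8 units.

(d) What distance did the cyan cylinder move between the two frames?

0.8

From (13.9, 5.2) to (14.5, 5.8), the cyan cylinder covered √(0.6² + 0.6²) ≈ 0.8 units.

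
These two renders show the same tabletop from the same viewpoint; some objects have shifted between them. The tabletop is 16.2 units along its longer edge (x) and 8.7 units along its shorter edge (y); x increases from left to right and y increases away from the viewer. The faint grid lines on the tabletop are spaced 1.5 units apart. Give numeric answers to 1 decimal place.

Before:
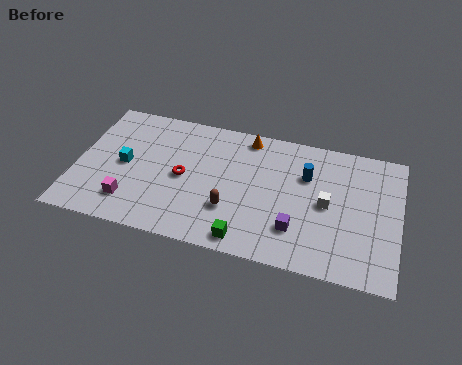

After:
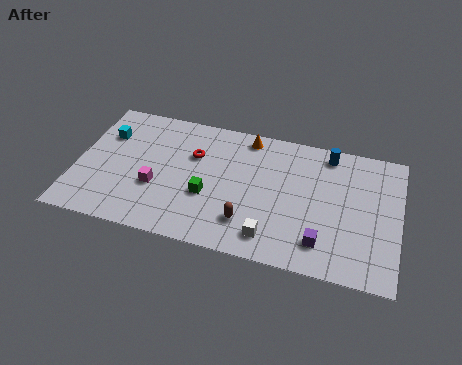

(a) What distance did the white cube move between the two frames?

3.8

From (12.6, 4.3) to (10.0, 1.5), the white cube covered √(2.6² + 2.8²) ≈ 3.8 units.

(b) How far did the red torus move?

1.6

The red torus was near (5.4, 4.2) before and (5.8, 5.8) after, so it travelled √(0.4² + 1.6²) ≈ 1.6 units.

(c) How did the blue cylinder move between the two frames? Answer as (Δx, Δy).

(1.0, 1.7)

The blue cylinder started near (11.5, 5.9) and ended near (12.5, 7.6).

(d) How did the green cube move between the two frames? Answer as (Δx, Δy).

(-2.1, 2.3)

From the two frames, the green cube sits at roughly (8.8, 1.0) before and (6.7, 3.3) after.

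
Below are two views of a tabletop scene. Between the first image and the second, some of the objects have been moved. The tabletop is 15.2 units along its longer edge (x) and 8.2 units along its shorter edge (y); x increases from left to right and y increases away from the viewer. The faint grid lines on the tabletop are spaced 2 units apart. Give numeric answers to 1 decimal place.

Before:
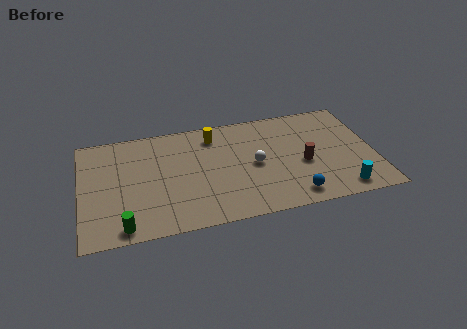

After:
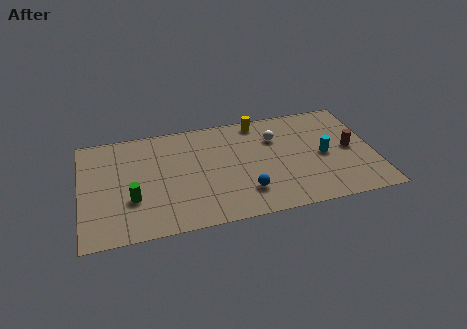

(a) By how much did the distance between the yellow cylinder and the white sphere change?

-1.7

The distance was about 3.4 in the first image and 1.7 in the second, so they moved 1.7 units closer together.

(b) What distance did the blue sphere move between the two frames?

2.5

From (10.8, 1.2) to (8.4, 2.0), the blue sphere covered √(2.4² + 0.8²) ≈ 2.5 units.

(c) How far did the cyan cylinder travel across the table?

2.9

The cyan cylinder moved from about (13.3, 1.1) to (12.6, 3.9), a distance of √(0.7² + 2.8²) ≈ 2.9.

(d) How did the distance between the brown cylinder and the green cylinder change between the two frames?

+1.7

They were about 9.8 units apart before and 11.5 after — 1.7 units further apart.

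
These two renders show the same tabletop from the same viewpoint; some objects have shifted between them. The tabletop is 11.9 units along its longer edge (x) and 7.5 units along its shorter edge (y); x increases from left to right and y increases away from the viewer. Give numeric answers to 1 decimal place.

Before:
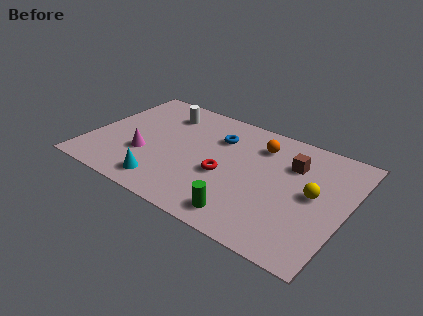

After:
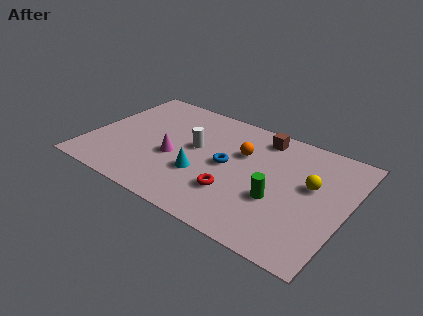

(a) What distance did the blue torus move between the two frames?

1.7

The blue torus was near (5.7, 5.4) before and (6.4, 3.8) after, so it travelled √(0.7² + 1.6²) ≈ 1.7 units.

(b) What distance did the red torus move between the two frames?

1.1

The red torus moved from about (6.4, 3.1) to (7.0, 2.2), a distance of √(0.6² + 0.9²) ≈ 1.1.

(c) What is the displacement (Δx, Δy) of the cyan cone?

(1.5, 1.4)

From the two frames, the cyan cone sits at roughly (3.9, 1.2) before and (5.4, 2.6) after.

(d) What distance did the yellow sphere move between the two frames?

0.5

The yellow sphere was near (10.4, 3.9) before and (10.2, 4.4) after, so it travelled √(0.2² + 0.5²) ≈ 0.5 units.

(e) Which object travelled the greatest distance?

the white cylinder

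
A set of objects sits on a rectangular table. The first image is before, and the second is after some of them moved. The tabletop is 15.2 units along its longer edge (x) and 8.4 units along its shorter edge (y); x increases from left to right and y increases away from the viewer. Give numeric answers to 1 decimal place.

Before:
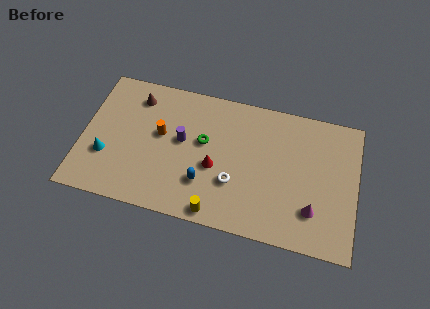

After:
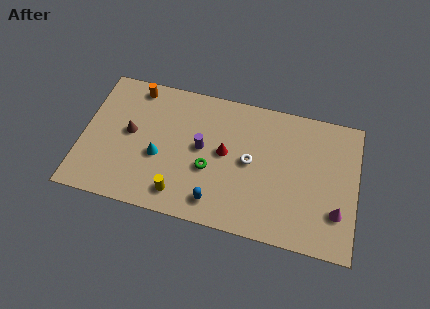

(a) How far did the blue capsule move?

1.2

The blue capsule moved from about (6.9, 2.4) to (7.6, 1.4), a distance of √(0.7² + 1.0²) ≈ 1.2.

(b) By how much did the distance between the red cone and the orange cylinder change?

+2.6

They were about 3.4 units apart before and 6.0 after — 2.6 units further apart.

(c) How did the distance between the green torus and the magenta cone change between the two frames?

+0.4

They were about 6.8 units apart before and 7.2 after — 0.4 units further apart.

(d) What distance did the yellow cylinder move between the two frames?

2.2

From (7.7, 0.8) to (5.6, 1.4), the yellow cylinder covered √(2.1² + 0.6²) ≈ 2.2 units.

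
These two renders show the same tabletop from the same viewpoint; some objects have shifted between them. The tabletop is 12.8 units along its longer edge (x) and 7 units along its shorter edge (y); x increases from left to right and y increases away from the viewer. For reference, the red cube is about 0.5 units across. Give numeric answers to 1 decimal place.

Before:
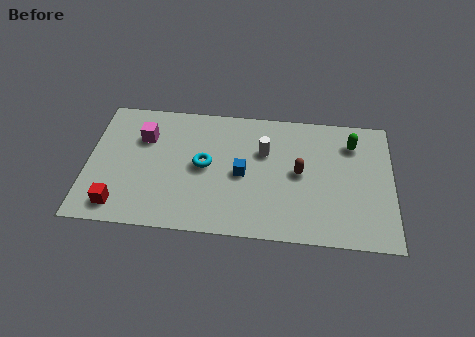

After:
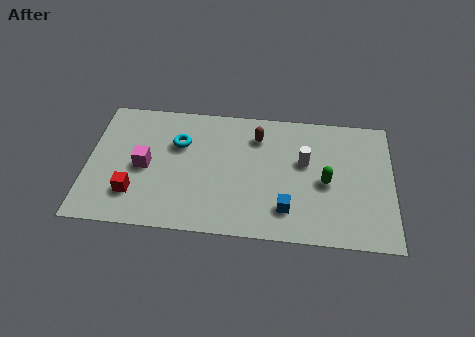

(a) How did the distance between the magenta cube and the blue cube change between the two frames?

+1.7

The distance was about 4.5 in the first image and 6.2 in the second, so they moved 1.7 units further apart.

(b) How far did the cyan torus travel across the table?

1.6

From (4.9, 3.6) to (3.8, 4.7), the cyan torus covered √(1.1² + 1.1²) ≈ 1.6 units.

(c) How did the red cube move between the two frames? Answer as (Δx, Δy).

(0.6, 0.7)

The red cube started near (1.4, 1.1) and ended near (2.0, 1.8).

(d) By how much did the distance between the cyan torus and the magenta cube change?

-0.9

They were about 2.9 units apart before and 2.0 after — 0.9 units closer together.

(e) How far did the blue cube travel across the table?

2.5

The blue cube moved from about (6.5, 3.3) to (8.4, 1.6), a distance of √(1.9² + 1.7²) ≈ 2.5.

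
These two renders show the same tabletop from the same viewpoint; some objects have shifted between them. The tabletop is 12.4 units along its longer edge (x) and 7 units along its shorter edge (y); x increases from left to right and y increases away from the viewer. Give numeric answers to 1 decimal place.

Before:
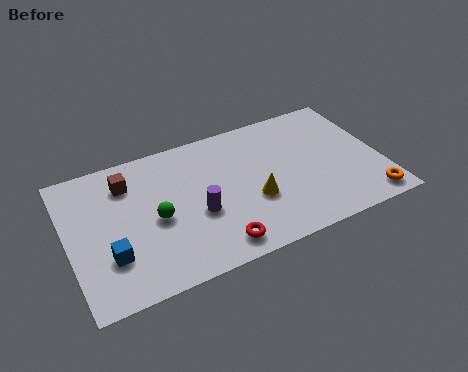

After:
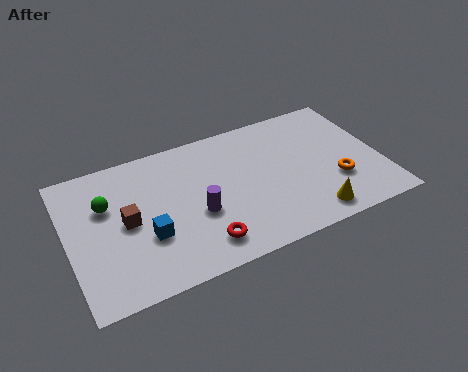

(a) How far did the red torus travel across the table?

0.6

The red torus moved from about (5.5, 1.0) to (5.0, 1.3), a distance of √(0.5² + 0.3²) ≈ 0.6.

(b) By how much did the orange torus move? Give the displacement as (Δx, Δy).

(-1.1, 1.4)

The orange torus started near (11.6, 0.9) and ended near (10.5, 2.3).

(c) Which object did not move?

the purple cylinder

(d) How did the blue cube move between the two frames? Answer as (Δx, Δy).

(1.5, 0.4)

From the two frames, the blue cube sits at roughly (1.5, 2.1) before and (3.0, 2.5) after.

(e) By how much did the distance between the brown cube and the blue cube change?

-2.2

They were about 3.4 units apart before and 1.2 after — 2.2 units closer together.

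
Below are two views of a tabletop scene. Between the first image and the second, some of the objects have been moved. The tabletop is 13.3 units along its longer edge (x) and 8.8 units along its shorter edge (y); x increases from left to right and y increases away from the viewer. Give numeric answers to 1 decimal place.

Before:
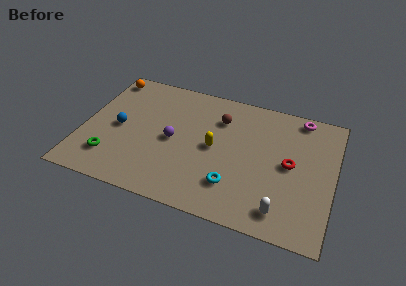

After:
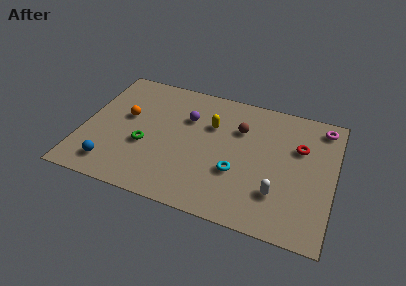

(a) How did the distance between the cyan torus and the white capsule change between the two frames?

-0.4

Before: roughly 2.7 units apart; after: 2.3. That's 0.4 units closer together.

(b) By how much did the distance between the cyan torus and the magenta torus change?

-0.3

Before: roughly 6.5 units apart; after: 6.2. That's 0.3 units closer together.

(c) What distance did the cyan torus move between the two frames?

0.9

The cyan torus moved from about (8.2, 2.2) to (8.3, 3.1), a distance of √(0.1² + 0.9²) ≈ 0.9.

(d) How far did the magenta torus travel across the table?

1.2

From (11.3, 7.9) to (12.5, 7.6), the magenta torus covered √(1.2² + 0.3²) ≈ 1.2 units.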